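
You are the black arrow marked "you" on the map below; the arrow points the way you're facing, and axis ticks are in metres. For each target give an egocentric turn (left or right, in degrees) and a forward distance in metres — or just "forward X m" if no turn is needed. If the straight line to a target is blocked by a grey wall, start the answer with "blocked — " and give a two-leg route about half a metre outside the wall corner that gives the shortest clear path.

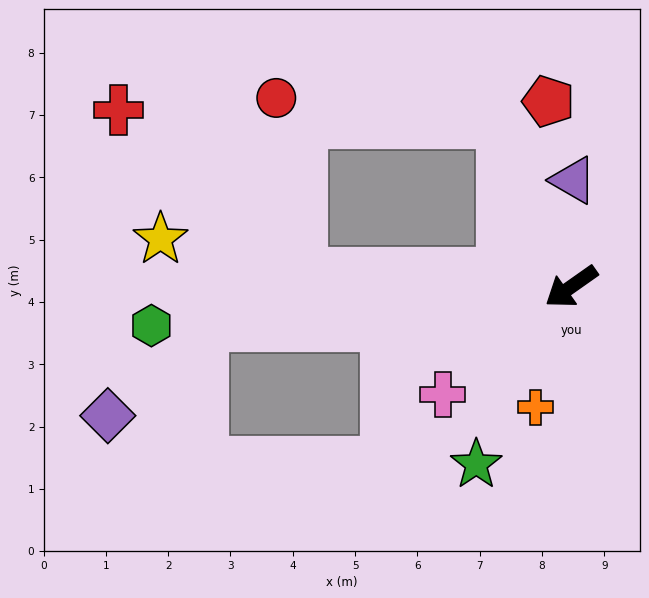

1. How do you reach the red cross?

blocked — turn right 38°, forward 4.3 m, then turn right 39°, forward 3.9 m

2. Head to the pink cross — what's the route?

turn left 5°, forward 2.7 m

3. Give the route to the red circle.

blocked — turn right 103°, forward 2.9 m, then turn left 62°, forward 3.7 m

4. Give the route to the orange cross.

turn left 38°, forward 2.0 m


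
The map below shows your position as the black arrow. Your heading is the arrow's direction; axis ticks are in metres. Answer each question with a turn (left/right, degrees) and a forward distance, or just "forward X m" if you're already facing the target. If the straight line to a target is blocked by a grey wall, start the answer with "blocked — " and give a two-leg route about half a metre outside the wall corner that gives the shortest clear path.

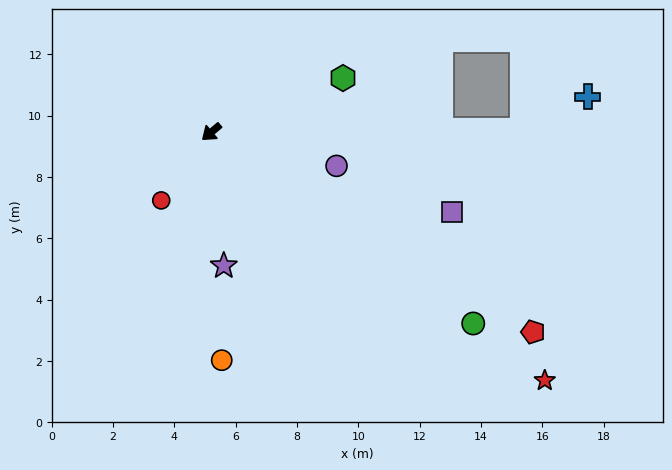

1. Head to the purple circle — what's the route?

turn left 125°, forward 4.2 m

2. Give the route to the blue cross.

blocked — turn left 140°, forward 10.2 m, then turn left 28°, forward 2.4 m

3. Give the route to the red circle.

turn left 14°, forward 2.8 m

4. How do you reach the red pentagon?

turn left 108°, forward 12.3 m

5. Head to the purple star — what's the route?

turn left 55°, forward 4.4 m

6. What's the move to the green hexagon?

turn left 162°, forward 4.6 m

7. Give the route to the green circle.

turn left 104°, forward 10.6 m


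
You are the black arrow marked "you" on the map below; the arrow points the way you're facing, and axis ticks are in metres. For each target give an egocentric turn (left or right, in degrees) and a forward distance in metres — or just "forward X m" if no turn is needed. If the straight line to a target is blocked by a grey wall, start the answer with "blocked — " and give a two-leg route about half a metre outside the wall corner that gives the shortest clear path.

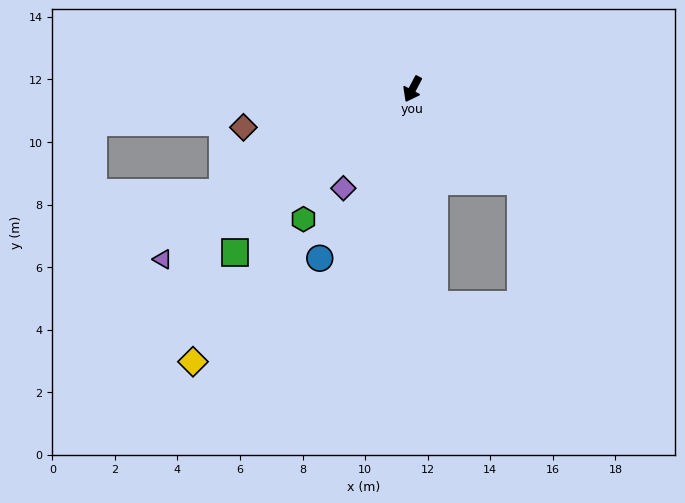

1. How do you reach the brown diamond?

turn right 50°, forward 5.5 m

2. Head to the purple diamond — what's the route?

turn right 7°, forward 3.9 m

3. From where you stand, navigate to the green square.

turn right 20°, forward 7.7 m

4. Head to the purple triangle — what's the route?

turn right 28°, forward 9.7 m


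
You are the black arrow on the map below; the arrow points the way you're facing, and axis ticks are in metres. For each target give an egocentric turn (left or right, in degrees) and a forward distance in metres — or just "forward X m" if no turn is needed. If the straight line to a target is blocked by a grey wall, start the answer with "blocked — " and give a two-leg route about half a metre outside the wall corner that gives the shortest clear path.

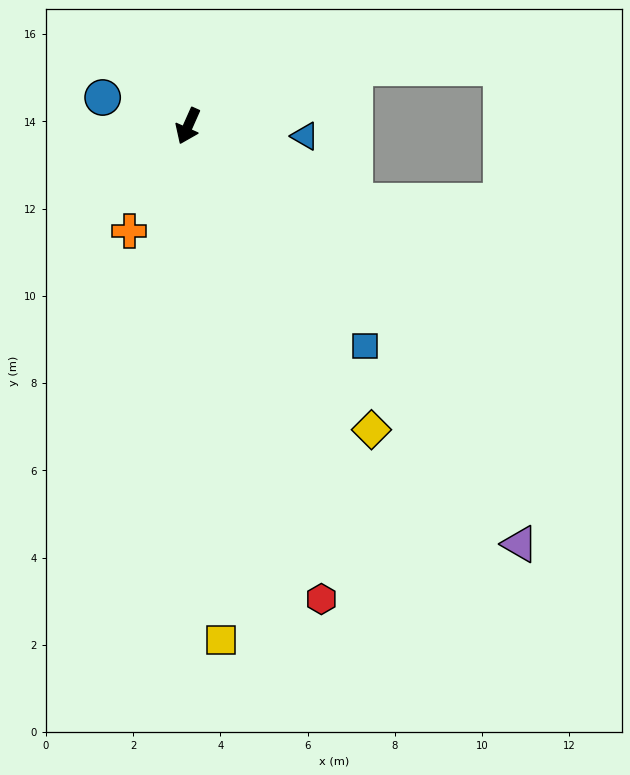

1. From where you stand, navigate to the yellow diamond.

turn left 55°, forward 8.1 m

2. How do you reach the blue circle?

turn right 85°, forward 2.1 m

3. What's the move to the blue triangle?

turn left 109°, forward 2.7 m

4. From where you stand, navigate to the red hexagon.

turn left 40°, forward 11.3 m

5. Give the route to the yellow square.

turn left 28°, forward 11.8 m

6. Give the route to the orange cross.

turn right 5°, forward 2.8 m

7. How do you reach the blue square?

turn left 63°, forward 6.5 m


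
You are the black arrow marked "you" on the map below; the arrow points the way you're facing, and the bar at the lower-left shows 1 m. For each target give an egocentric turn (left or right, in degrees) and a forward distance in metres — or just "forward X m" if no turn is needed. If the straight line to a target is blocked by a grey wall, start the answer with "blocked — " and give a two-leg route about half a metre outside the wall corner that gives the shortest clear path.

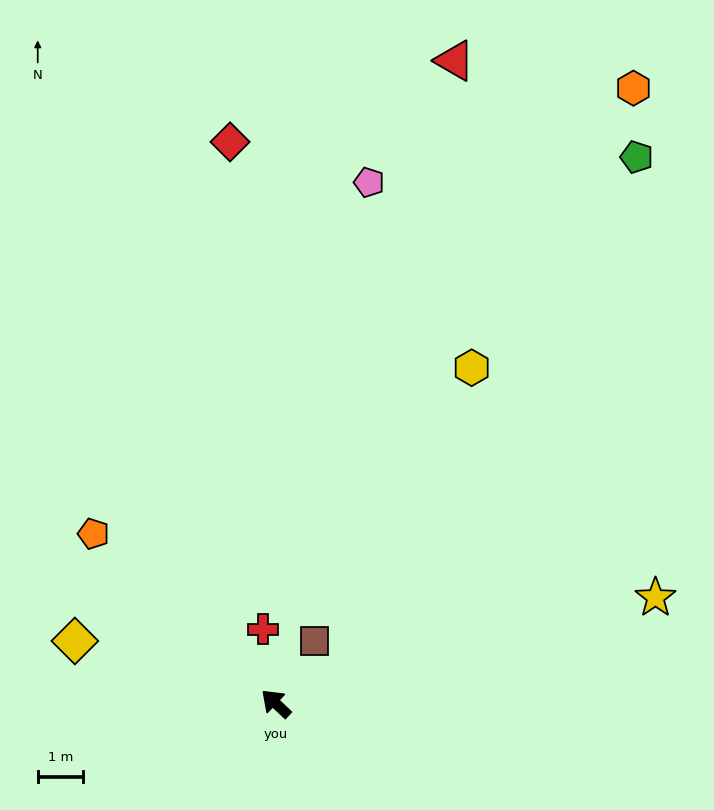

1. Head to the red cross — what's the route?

turn right 37°, forward 1.7 m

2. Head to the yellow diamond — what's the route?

turn left 26°, forward 4.6 m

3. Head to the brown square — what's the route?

turn right 78°, forward 1.6 m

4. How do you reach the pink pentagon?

turn right 57°, forward 11.7 m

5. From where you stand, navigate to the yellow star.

turn right 121°, forward 8.7 m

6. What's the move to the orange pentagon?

forward 5.5 m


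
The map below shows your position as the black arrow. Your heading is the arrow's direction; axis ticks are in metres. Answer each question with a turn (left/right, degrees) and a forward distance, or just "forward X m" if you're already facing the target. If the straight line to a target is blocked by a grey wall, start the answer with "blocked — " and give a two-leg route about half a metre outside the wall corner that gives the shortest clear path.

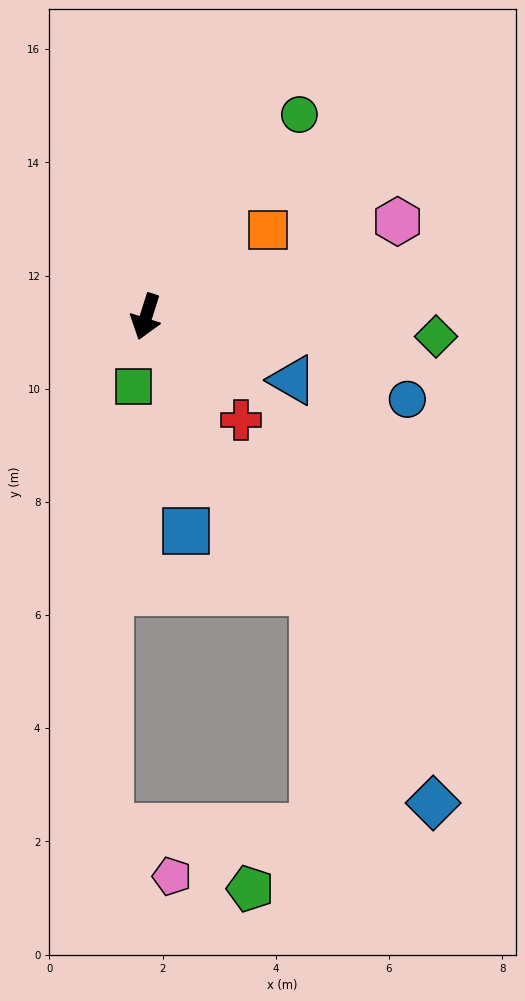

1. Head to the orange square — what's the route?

turn left 143°, forward 2.6 m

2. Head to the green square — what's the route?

turn left 8°, forward 1.3 m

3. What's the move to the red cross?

turn left 60°, forward 2.5 m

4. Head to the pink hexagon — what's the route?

turn left 128°, forward 4.8 m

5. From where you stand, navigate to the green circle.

turn left 160°, forward 4.5 m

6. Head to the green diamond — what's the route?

turn left 104°, forward 5.1 m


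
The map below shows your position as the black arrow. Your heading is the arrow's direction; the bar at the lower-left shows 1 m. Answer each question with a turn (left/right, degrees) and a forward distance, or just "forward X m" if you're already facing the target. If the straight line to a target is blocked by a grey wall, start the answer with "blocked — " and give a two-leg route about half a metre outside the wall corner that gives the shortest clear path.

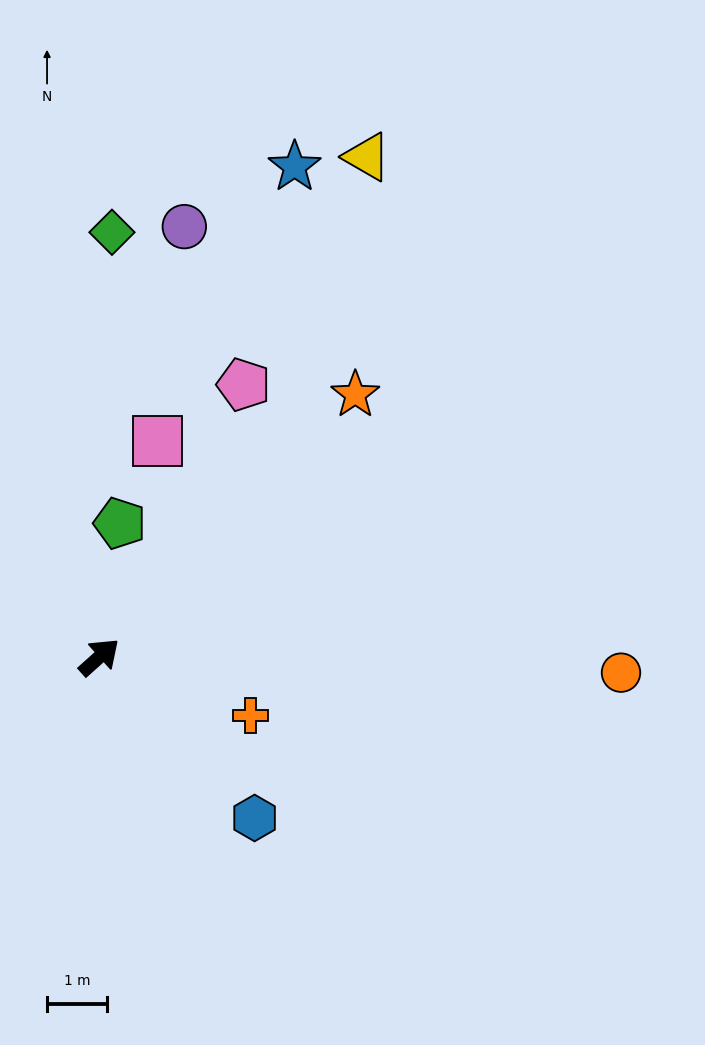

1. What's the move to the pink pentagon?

turn left 20°, forward 5.1 m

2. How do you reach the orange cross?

turn right 63°, forward 2.7 m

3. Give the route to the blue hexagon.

turn right 88°, forward 3.7 m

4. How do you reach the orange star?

turn left 4°, forward 6.1 m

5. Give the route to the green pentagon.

turn left 39°, forward 2.3 m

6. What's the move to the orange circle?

turn right 44°, forward 8.7 m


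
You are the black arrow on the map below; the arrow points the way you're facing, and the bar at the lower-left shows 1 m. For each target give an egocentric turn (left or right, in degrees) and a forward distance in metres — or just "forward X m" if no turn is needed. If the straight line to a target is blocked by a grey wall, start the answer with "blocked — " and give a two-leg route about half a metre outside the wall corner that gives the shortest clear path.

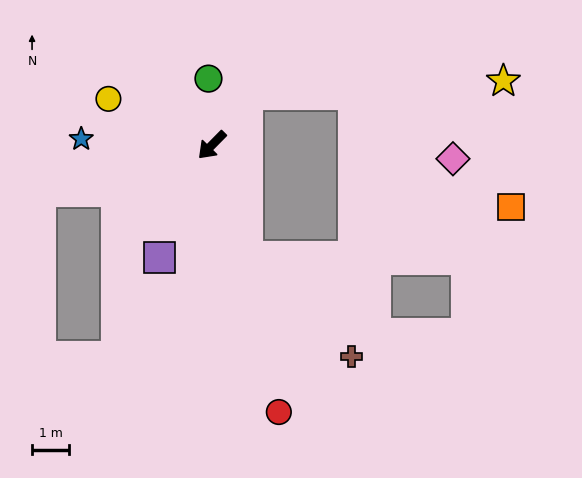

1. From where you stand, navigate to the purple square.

turn left 20°, forward 3.4 m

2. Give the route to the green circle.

turn right 132°, forward 1.8 m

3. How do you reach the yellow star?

blocked — turn right 171°, forward 1.7 m, then turn right 51°, forward 6.9 m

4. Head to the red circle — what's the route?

turn left 59°, forward 7.5 m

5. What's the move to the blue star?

turn right 48°, forward 3.5 m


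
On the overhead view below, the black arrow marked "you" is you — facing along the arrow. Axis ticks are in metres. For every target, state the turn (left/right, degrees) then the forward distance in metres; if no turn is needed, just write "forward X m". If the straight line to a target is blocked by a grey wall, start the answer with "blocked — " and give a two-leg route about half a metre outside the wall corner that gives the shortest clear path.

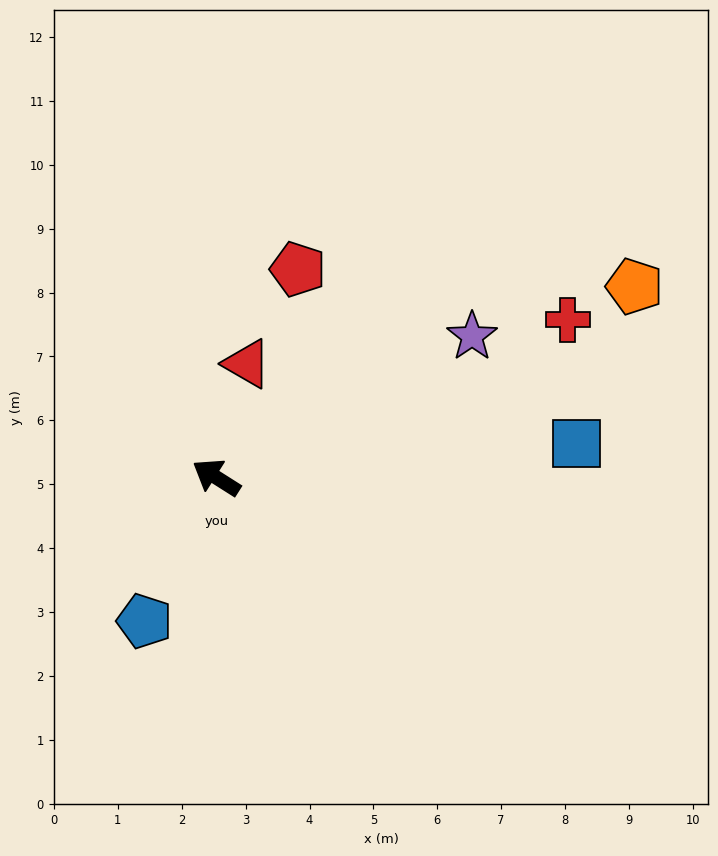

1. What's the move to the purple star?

turn right 119°, forward 4.6 m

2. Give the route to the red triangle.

turn right 73°, forward 1.8 m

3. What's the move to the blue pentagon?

turn left 96°, forward 2.5 m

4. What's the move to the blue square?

turn right 142°, forward 5.7 m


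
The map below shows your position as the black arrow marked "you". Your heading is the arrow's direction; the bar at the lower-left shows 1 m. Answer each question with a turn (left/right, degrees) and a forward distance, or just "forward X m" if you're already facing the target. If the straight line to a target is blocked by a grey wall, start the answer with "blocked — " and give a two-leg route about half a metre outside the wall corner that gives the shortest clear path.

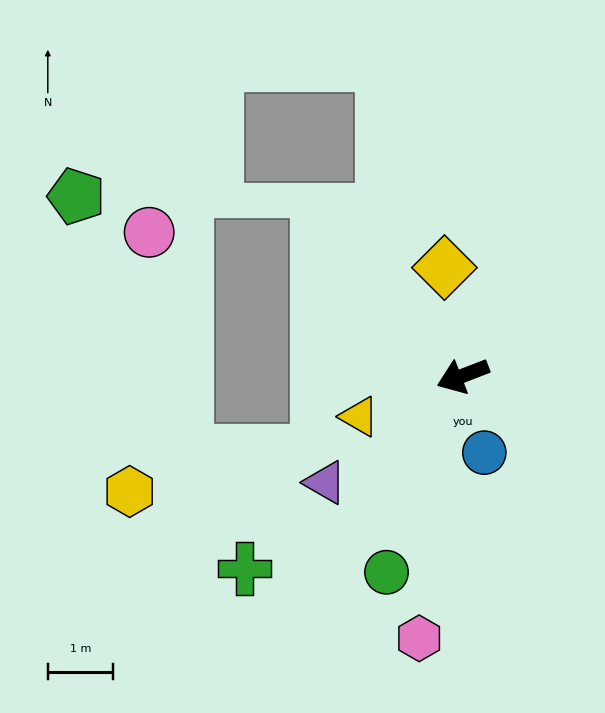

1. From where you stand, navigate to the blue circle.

turn left 84°, forward 1.2 m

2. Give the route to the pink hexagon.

turn left 59°, forward 4.1 m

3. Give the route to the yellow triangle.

forward 1.7 m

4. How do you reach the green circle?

turn left 48°, forward 3.2 m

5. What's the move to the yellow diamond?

turn right 101°, forward 1.7 m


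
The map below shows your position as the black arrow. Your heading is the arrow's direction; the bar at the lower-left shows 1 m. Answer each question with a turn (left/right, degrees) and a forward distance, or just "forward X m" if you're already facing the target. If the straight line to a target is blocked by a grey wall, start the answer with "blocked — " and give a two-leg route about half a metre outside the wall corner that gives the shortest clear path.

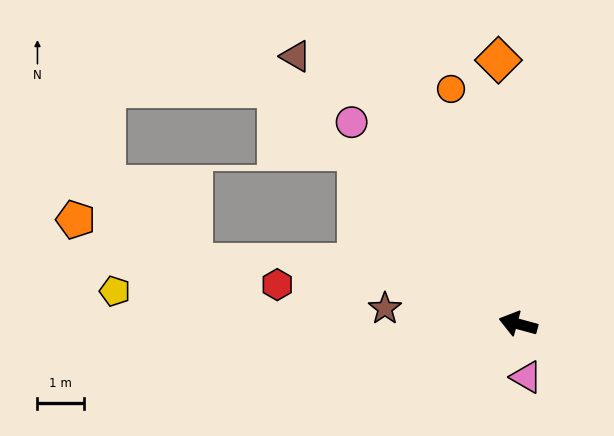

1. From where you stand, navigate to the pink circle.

turn right 35°, forward 5.6 m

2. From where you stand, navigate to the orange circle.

turn right 59°, forward 5.3 m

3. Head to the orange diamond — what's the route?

turn right 71°, forward 5.7 m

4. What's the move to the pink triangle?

turn left 114°, forward 1.2 m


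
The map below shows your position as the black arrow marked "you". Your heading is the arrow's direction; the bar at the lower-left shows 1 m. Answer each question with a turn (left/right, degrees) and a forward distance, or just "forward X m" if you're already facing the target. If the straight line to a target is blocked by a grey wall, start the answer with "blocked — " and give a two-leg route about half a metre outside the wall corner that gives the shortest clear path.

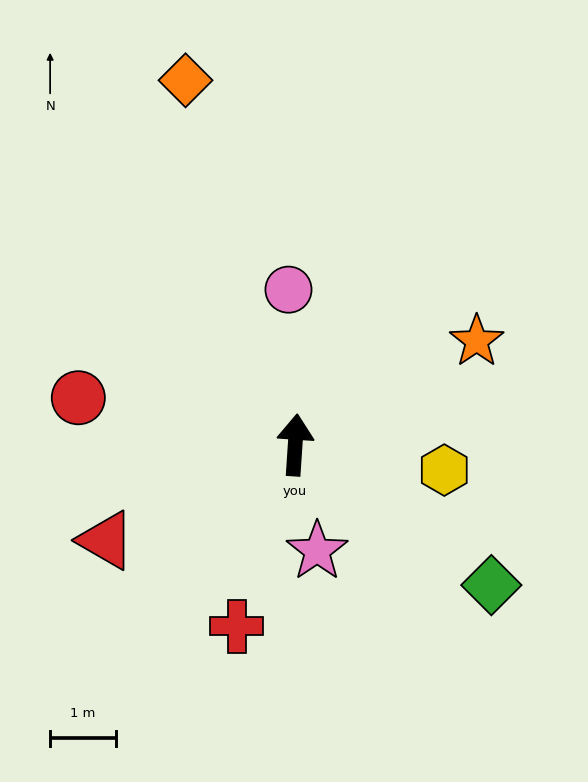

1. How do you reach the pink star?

turn right 164°, forward 1.6 m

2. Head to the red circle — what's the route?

turn left 82°, forward 3.4 m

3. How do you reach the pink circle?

turn left 6°, forward 2.4 m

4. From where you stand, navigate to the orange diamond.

turn left 21°, forward 5.8 m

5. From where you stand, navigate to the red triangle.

turn left 121°, forward 3.2 m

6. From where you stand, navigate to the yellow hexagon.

turn right 96°, forward 2.3 m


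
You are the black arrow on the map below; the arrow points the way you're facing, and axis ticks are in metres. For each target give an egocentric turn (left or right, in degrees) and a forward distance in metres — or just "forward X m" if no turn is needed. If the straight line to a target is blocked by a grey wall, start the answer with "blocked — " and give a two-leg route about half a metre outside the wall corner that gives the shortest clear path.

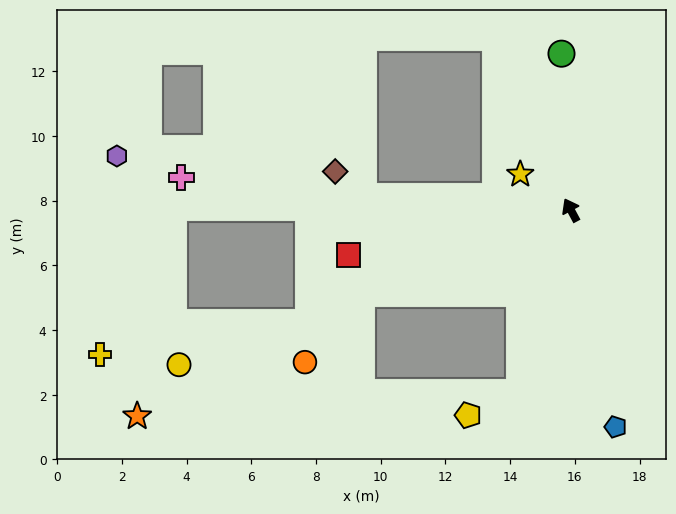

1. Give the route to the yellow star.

turn left 27°, forward 1.9 m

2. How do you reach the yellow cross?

blocked — turn left 62°, forward 12.3 m, then turn left 63°, forward 5.1 m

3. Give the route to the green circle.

turn right 25°, forward 4.8 m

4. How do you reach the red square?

turn left 73°, forward 7.0 m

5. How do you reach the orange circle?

blocked — turn left 84°, forward 7.0 m, then turn left 29°, forward 2.8 m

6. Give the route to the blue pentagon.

turn left 164°, forward 6.8 m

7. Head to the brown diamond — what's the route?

blocked — turn left 58°, forward 6.4 m, then turn right 38°, forward 1.2 m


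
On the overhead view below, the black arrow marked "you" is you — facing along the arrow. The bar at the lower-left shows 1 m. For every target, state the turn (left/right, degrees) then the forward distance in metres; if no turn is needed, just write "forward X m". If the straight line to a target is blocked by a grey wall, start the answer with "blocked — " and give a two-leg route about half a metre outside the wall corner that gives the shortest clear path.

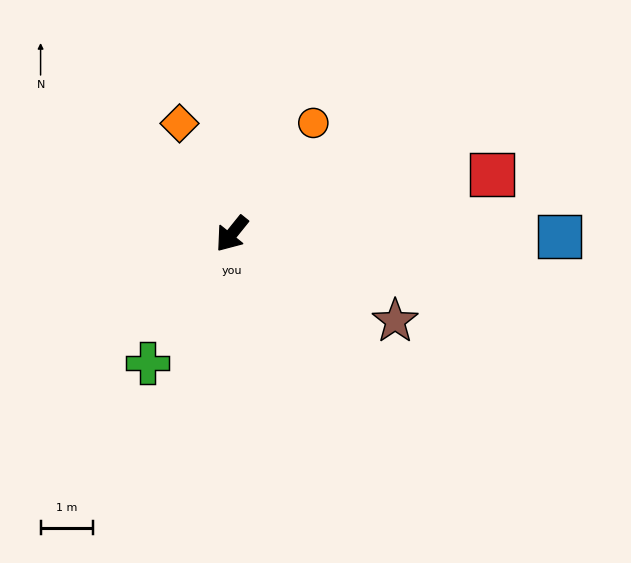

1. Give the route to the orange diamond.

turn right 116°, forward 2.3 m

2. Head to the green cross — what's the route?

turn left 6°, forward 2.9 m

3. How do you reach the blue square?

turn left 128°, forward 6.2 m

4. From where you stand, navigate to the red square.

turn left 142°, forward 5.1 m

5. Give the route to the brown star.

turn left 101°, forward 3.5 m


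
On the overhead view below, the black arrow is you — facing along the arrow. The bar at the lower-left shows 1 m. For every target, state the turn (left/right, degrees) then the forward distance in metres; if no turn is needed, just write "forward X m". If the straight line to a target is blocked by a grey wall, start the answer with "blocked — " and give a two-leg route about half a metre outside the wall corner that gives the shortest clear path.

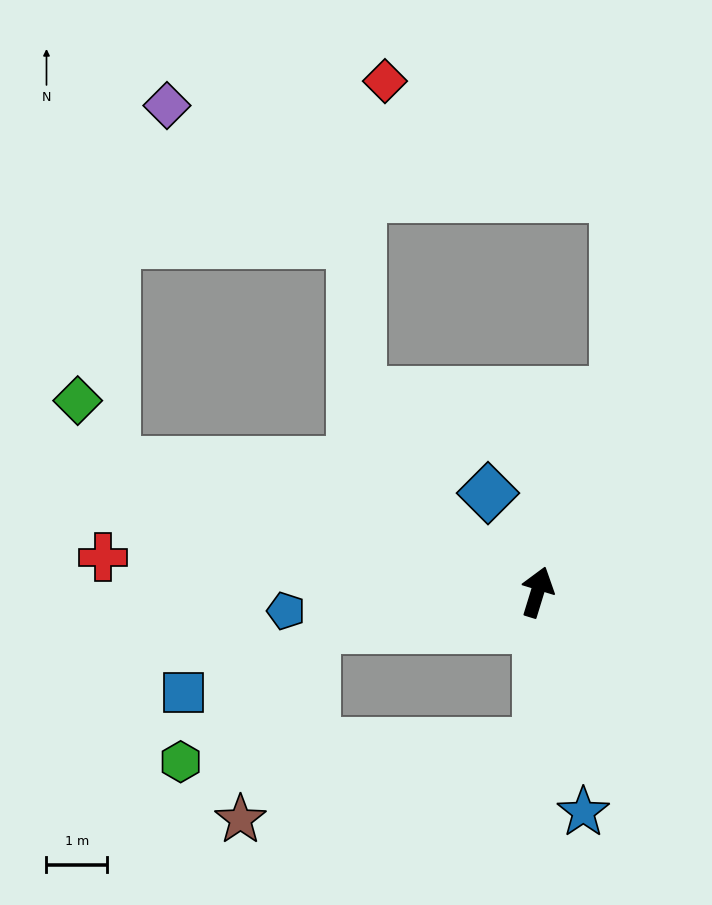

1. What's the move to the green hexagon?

blocked — turn left 116°, forward 3.7 m, then turn left 36°, forward 3.1 m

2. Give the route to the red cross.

turn left 103°, forward 7.2 m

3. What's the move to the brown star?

blocked — turn left 116°, forward 3.7 m, then turn left 60°, forward 3.4 m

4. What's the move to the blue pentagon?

turn left 111°, forward 4.2 m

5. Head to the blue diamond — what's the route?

turn left 44°, forward 1.8 m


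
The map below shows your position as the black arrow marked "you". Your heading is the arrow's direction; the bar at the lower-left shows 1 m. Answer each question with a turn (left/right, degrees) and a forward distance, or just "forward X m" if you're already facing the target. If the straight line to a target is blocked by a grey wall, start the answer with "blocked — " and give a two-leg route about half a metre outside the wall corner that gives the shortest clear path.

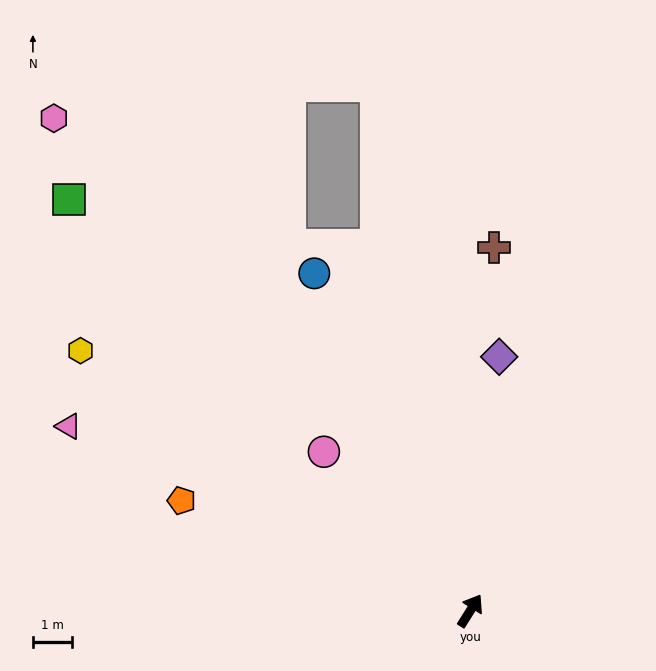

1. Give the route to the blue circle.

turn left 57°, forward 9.5 m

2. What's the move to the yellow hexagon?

turn left 88°, forward 12.0 m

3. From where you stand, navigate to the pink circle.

turn left 75°, forward 5.5 m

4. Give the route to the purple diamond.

turn left 26°, forward 6.5 m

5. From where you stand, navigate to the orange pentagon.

turn left 101°, forward 7.9 m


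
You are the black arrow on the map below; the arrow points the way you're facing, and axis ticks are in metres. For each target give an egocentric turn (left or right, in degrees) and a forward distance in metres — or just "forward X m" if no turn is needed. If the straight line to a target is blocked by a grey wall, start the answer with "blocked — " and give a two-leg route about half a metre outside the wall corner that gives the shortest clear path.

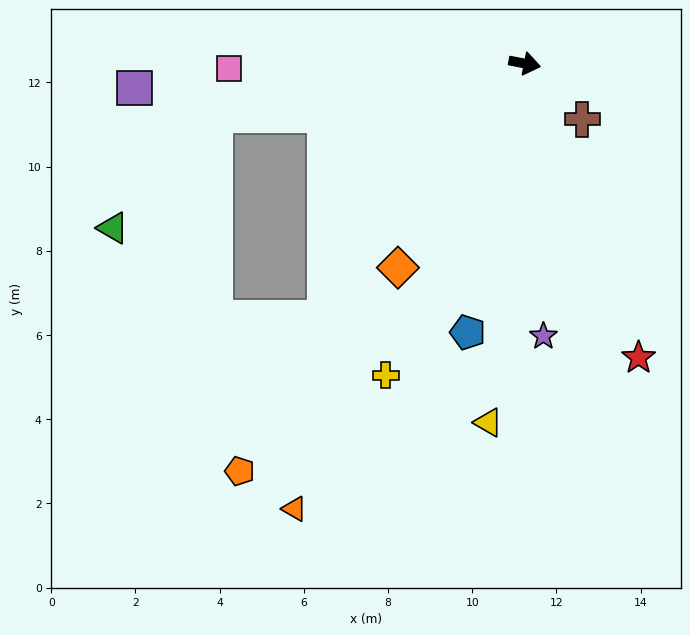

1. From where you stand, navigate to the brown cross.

turn right 33°, forward 1.9 m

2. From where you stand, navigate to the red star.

turn right 58°, forward 7.5 m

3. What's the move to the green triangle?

blocked — turn right 160°, forward 7.5 m, then turn left 39°, forward 3.6 m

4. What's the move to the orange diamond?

turn right 111°, forward 5.7 m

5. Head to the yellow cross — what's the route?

turn right 103°, forward 8.1 m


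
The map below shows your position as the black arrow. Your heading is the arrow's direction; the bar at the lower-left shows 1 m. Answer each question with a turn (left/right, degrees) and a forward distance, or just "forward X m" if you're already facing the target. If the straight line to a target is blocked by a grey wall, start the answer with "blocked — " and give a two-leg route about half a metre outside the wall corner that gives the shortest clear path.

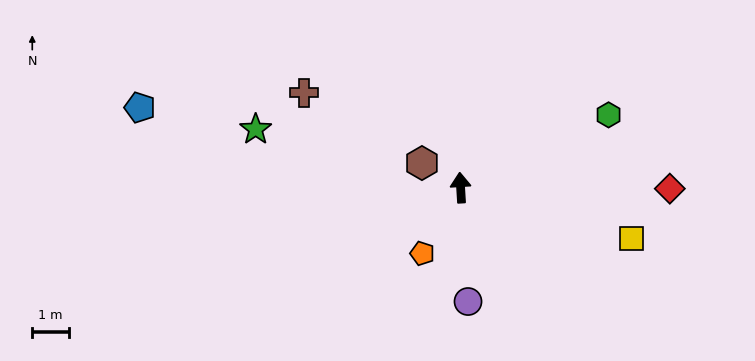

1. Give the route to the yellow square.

turn right 110°, forward 4.8 m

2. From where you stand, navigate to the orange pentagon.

turn left 146°, forward 2.1 m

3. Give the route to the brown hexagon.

turn left 54°, forward 1.2 m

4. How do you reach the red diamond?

turn right 94°, forward 5.7 m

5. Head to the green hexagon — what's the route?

turn right 67°, forward 4.5 m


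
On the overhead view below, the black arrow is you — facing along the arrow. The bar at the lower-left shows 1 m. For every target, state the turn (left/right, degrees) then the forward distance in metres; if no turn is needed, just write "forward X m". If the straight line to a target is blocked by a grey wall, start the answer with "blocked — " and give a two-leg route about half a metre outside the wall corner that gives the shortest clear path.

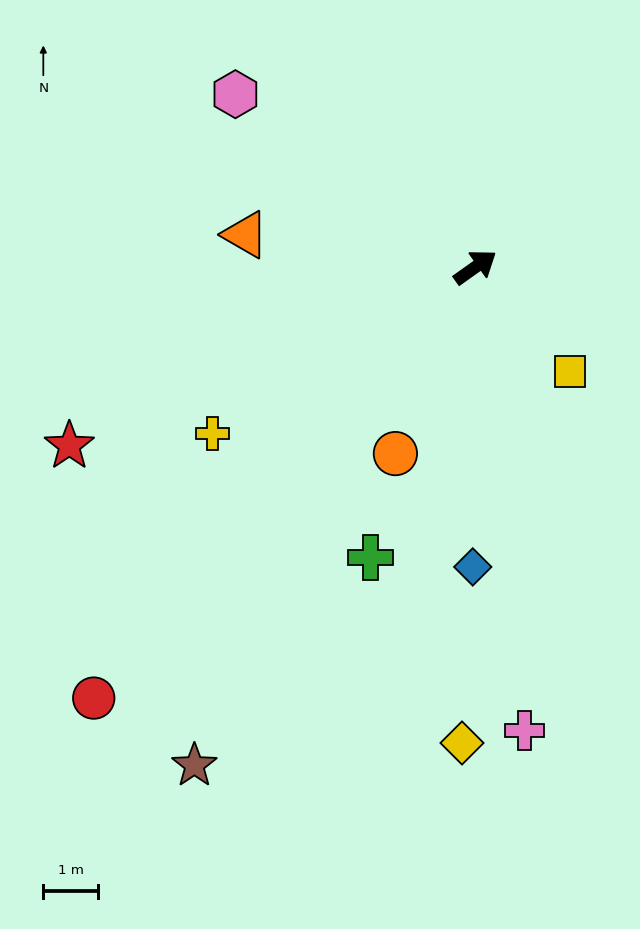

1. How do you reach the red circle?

turn right 167°, forward 10.6 m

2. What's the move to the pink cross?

turn right 119°, forward 8.6 m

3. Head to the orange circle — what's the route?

turn right 149°, forward 3.7 m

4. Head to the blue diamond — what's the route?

turn right 126°, forward 5.5 m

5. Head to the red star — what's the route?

turn left 168°, forward 8.2 m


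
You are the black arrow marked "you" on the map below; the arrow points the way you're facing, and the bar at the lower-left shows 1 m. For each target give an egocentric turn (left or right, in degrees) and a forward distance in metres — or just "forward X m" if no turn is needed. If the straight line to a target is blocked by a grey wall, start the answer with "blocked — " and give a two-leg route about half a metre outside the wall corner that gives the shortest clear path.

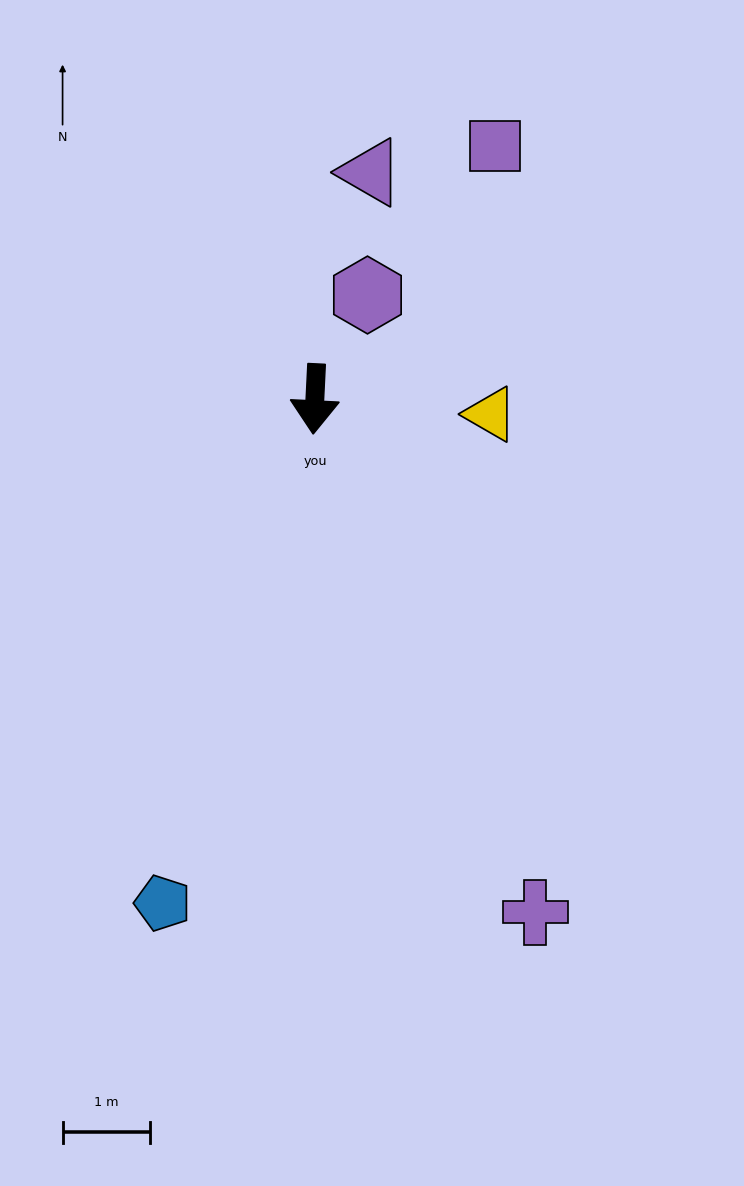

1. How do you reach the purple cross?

turn left 26°, forward 6.4 m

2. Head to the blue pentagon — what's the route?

turn right 14°, forward 6.0 m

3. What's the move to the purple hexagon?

turn left 156°, forward 1.3 m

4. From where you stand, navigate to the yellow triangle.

turn left 88°, forward 2.0 m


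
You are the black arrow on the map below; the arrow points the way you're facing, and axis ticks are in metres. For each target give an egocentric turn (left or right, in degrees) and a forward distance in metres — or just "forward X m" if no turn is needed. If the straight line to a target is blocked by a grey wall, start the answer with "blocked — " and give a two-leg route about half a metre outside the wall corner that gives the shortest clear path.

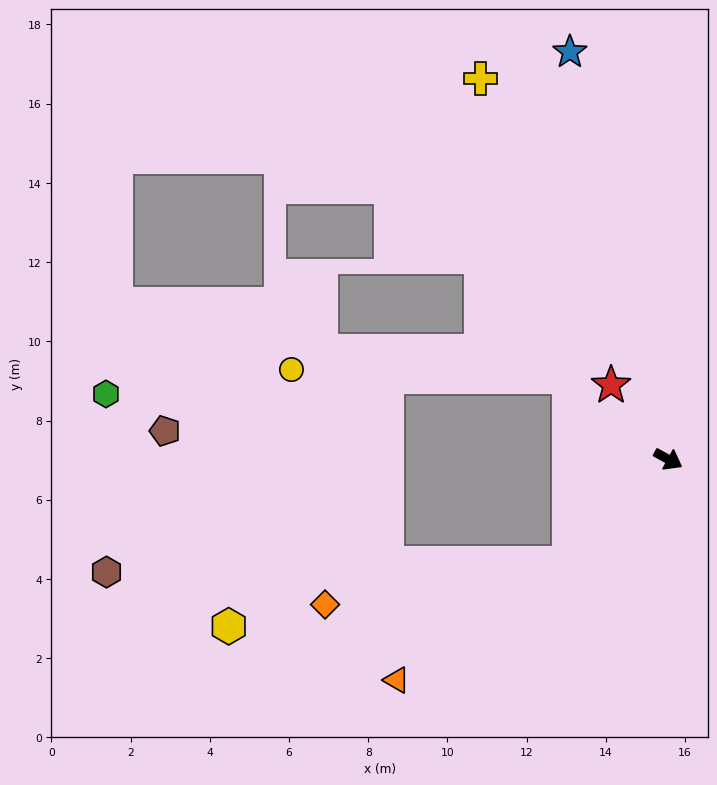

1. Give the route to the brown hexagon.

blocked — turn right 105°, forward 3.6 m, then turn right 45°, forward 11.7 m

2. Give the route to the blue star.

turn left 132°, forward 10.6 m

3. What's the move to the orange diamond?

blocked — turn right 105°, forward 3.6 m, then turn right 37°, forward 6.2 m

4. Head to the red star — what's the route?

turn left 156°, forward 2.4 m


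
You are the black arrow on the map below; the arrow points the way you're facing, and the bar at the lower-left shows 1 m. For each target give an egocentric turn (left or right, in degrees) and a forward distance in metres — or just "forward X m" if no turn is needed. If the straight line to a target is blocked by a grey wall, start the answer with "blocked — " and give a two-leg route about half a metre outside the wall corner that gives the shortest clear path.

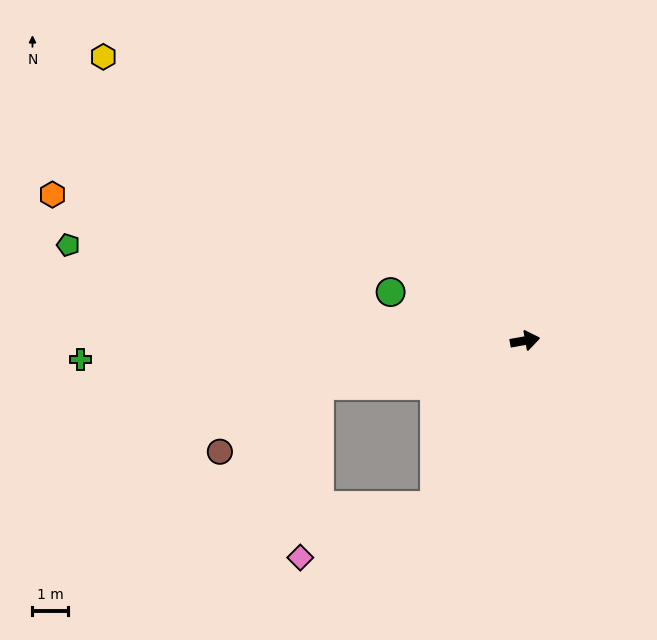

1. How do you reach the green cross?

turn left 172°, forward 12.5 m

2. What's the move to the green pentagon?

turn left 158°, forward 13.1 m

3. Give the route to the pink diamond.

blocked — turn right 129°, forward 5.3 m, then turn right 40°, forward 4.1 m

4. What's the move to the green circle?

turn left 150°, forward 4.0 m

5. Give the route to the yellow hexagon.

turn left 136°, forward 14.3 m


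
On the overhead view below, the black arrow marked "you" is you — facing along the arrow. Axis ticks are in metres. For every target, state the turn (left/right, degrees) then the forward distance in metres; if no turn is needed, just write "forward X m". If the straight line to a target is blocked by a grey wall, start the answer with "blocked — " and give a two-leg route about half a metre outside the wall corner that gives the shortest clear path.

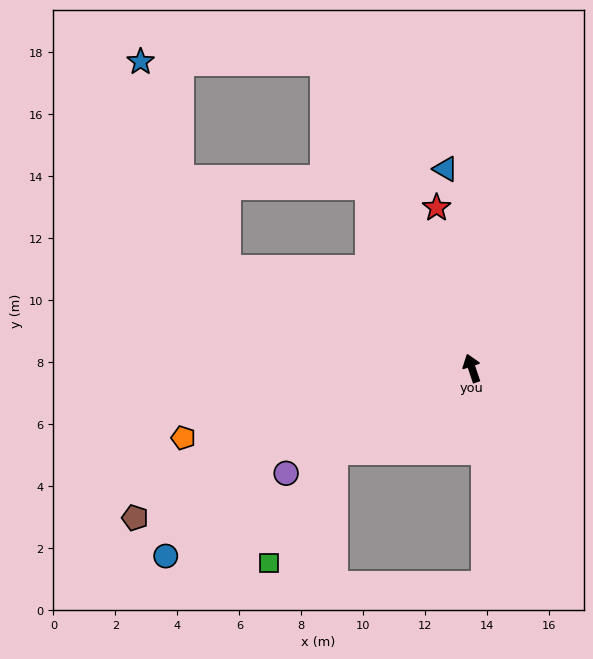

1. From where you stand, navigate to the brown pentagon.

turn left 95°, forward 11.9 m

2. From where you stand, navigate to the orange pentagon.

turn left 85°, forward 9.6 m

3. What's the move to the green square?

blocked — turn left 103°, forward 5.2 m, then turn left 28°, forward 4.2 m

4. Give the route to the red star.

turn right 6°, forward 5.3 m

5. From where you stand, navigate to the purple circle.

turn left 101°, forward 6.9 m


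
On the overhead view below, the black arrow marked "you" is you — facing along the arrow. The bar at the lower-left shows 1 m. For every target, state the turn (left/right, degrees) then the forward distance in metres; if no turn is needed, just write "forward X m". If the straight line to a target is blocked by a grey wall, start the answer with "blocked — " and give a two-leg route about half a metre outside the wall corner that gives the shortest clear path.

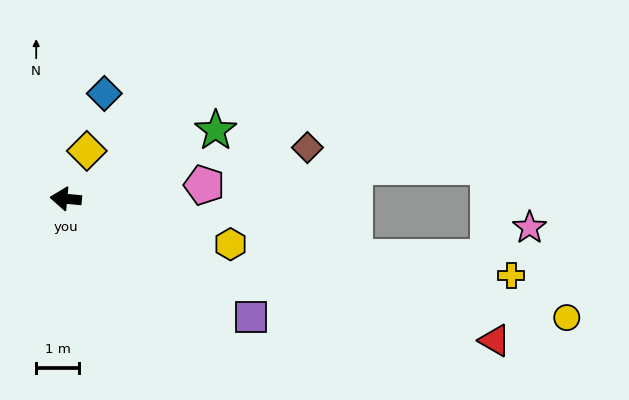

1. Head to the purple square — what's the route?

turn left 153°, forward 5.2 m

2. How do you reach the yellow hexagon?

turn left 170°, forward 4.0 m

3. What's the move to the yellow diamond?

turn right 108°, forward 1.2 m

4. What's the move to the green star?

turn right 150°, forward 3.9 m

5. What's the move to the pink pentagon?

turn right 169°, forward 3.3 m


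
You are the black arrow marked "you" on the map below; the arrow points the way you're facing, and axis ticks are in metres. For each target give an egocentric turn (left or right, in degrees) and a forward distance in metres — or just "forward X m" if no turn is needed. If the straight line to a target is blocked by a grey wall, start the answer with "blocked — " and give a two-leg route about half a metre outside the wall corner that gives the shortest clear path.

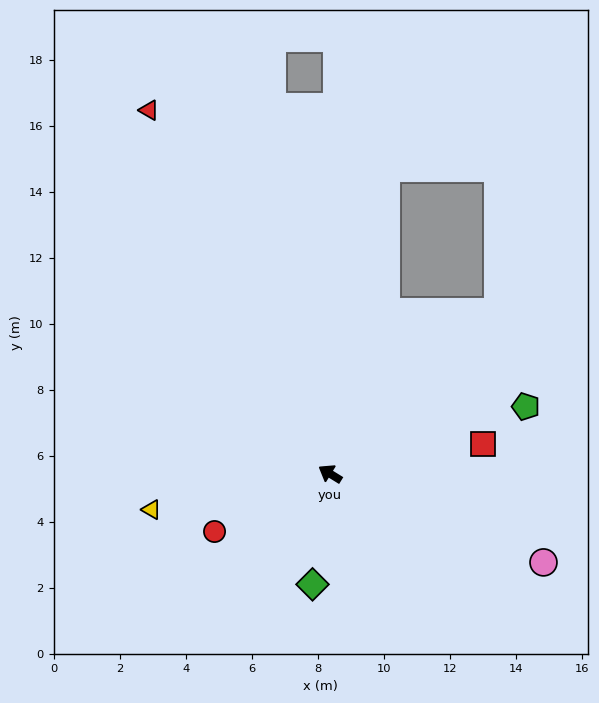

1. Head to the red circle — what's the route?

turn left 58°, forward 3.9 m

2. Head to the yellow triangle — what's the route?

turn left 43°, forward 5.5 m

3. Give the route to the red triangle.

turn right 32°, forward 12.3 m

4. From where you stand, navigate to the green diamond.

turn left 113°, forward 3.4 m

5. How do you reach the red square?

turn right 137°, forward 4.7 m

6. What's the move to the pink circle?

turn right 171°, forward 7.0 m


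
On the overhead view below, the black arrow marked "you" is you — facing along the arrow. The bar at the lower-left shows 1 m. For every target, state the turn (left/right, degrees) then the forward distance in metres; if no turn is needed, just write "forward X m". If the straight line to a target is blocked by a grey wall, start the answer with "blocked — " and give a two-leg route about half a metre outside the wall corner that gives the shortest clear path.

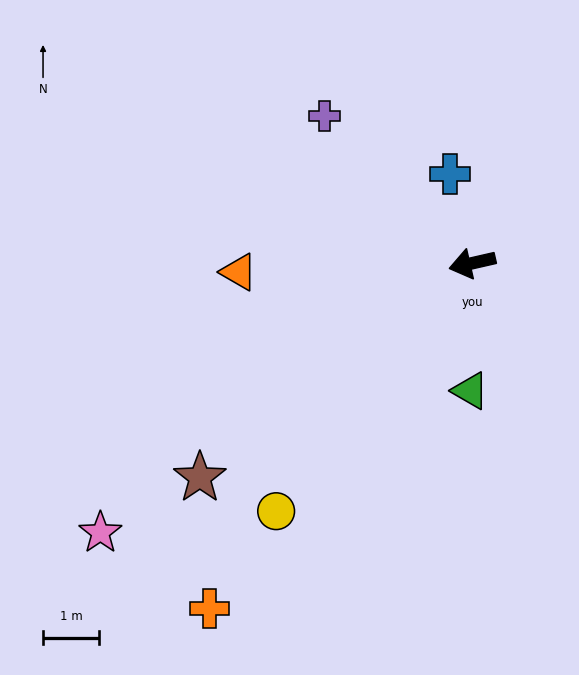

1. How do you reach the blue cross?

turn right 89°, forward 1.6 m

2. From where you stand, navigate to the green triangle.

turn left 76°, forward 2.3 m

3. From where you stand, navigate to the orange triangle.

turn right 11°, forward 4.2 m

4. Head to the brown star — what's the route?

turn left 25°, forward 6.2 m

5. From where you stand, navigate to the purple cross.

turn right 58°, forward 3.7 m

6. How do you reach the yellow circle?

turn left 39°, forward 5.6 m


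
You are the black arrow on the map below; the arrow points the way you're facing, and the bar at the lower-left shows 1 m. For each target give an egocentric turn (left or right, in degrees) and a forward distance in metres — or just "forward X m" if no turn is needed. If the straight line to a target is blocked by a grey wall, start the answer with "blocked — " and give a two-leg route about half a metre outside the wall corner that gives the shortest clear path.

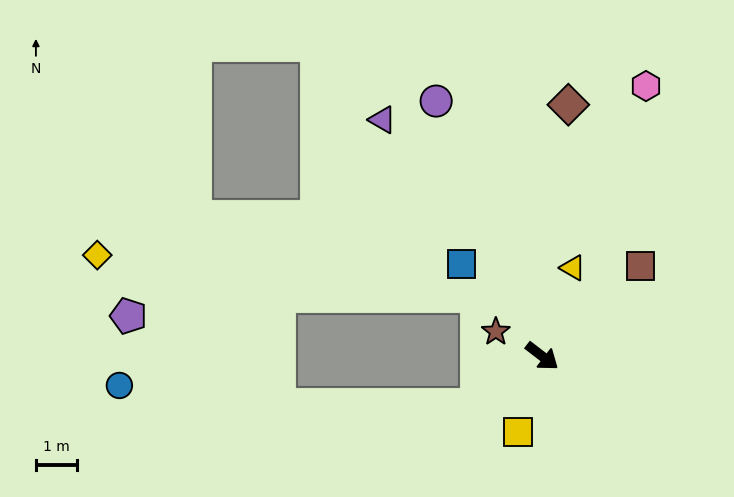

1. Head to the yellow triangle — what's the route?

turn left 108°, forward 2.3 m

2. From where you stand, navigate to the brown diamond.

turn left 122°, forward 6.1 m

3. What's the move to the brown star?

turn right 170°, forward 1.3 m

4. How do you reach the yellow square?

turn right 70°, forward 1.9 m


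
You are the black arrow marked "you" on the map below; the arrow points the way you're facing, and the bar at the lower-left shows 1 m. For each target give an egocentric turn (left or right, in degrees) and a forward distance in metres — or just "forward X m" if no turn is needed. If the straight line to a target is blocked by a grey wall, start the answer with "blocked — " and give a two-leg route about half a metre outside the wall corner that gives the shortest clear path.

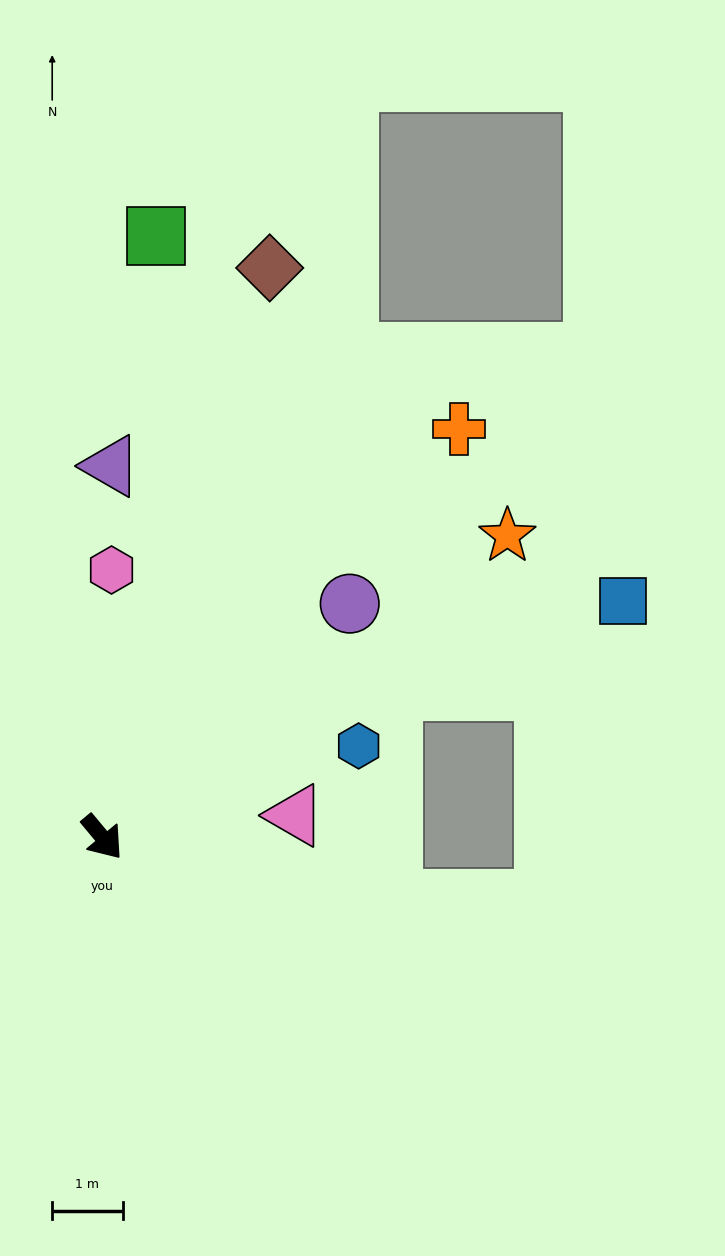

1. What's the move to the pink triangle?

turn left 57°, forward 2.8 m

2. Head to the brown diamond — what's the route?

turn left 124°, forward 8.4 m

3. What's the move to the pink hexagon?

turn left 138°, forward 3.8 m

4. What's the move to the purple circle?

turn left 94°, forward 4.8 m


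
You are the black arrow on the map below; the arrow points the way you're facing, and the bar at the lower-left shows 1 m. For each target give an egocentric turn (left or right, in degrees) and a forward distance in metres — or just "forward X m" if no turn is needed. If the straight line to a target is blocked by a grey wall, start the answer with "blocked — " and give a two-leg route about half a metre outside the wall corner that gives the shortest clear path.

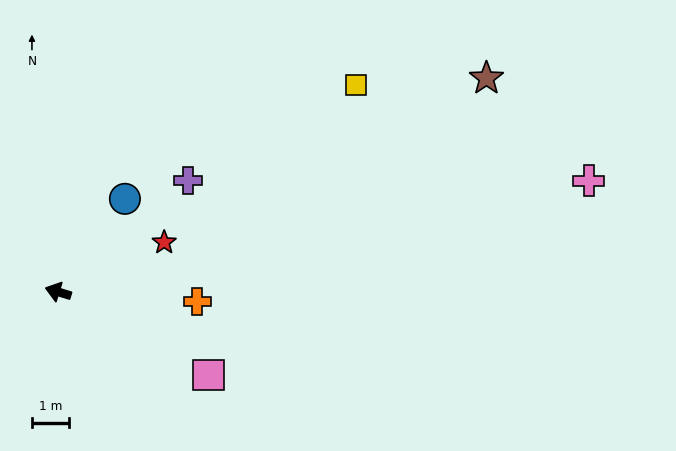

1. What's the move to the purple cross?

turn right 122°, forward 4.6 m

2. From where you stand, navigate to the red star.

turn right 138°, forward 3.2 m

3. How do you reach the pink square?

turn left 168°, forward 4.6 m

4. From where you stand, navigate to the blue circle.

turn right 109°, forward 3.1 m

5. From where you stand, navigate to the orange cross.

turn right 167°, forward 3.8 m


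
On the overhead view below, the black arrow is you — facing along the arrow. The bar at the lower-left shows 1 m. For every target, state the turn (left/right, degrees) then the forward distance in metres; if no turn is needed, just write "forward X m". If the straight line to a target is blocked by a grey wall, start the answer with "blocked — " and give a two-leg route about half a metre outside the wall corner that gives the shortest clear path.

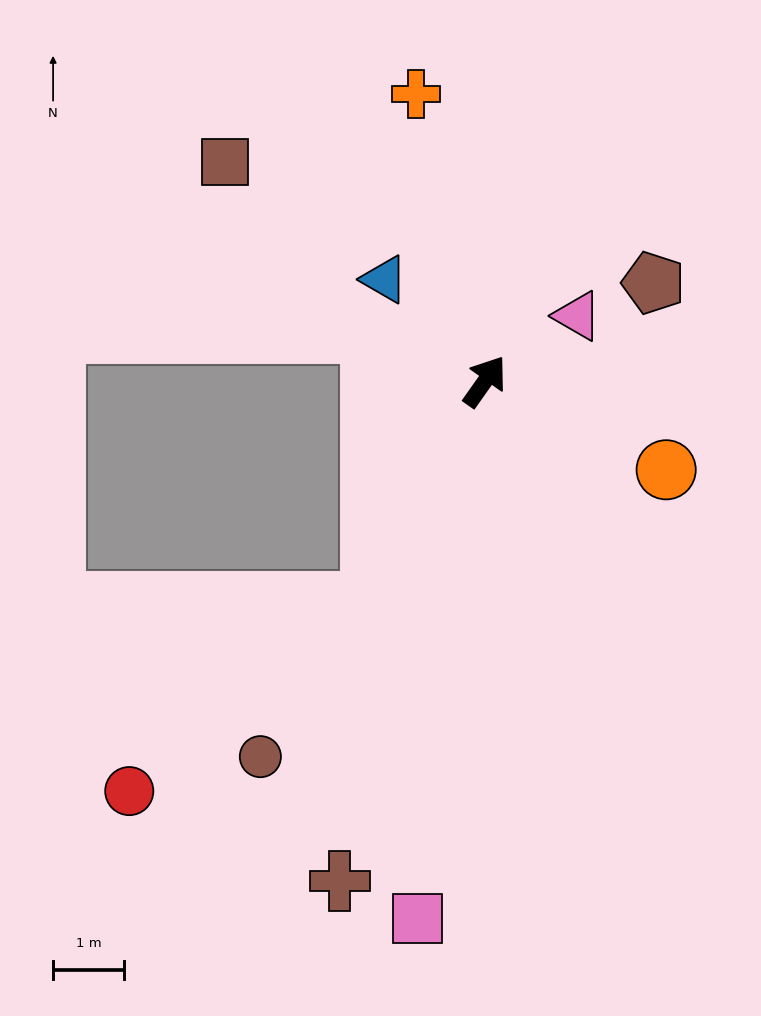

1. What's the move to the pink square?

turn right 152°, forward 7.6 m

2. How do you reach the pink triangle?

turn right 20°, forward 1.6 m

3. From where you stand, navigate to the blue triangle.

turn left 80°, forward 2.0 m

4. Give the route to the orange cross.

turn left 49°, forward 4.2 m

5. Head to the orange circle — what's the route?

turn right 81°, forward 2.8 m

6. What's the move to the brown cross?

turn right 161°, forward 7.3 m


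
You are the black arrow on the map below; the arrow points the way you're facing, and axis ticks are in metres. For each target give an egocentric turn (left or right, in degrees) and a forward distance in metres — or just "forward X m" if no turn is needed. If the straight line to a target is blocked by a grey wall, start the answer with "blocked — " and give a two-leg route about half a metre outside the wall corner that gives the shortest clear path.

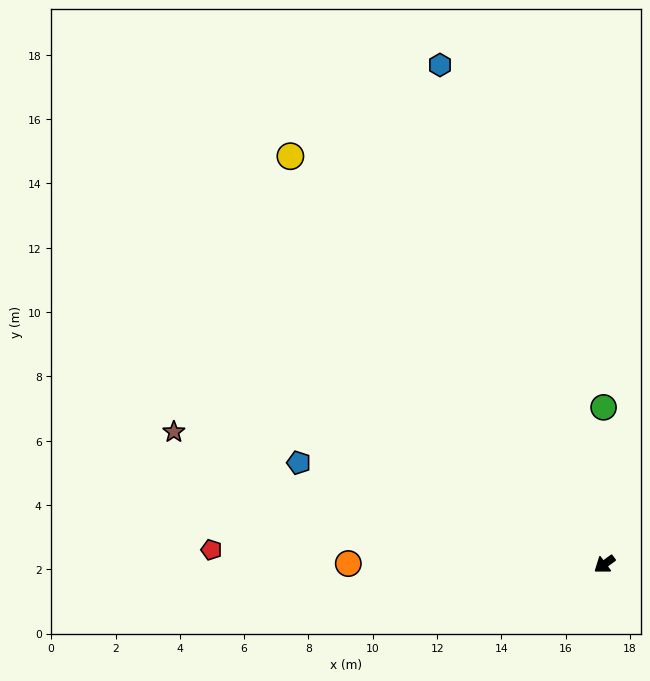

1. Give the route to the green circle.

turn right 126°, forward 4.9 m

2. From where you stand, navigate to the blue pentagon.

turn right 55°, forward 10.0 m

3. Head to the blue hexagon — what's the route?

turn right 108°, forward 16.3 m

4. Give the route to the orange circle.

turn right 37°, forward 8.0 m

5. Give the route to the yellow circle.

turn right 89°, forward 16.0 m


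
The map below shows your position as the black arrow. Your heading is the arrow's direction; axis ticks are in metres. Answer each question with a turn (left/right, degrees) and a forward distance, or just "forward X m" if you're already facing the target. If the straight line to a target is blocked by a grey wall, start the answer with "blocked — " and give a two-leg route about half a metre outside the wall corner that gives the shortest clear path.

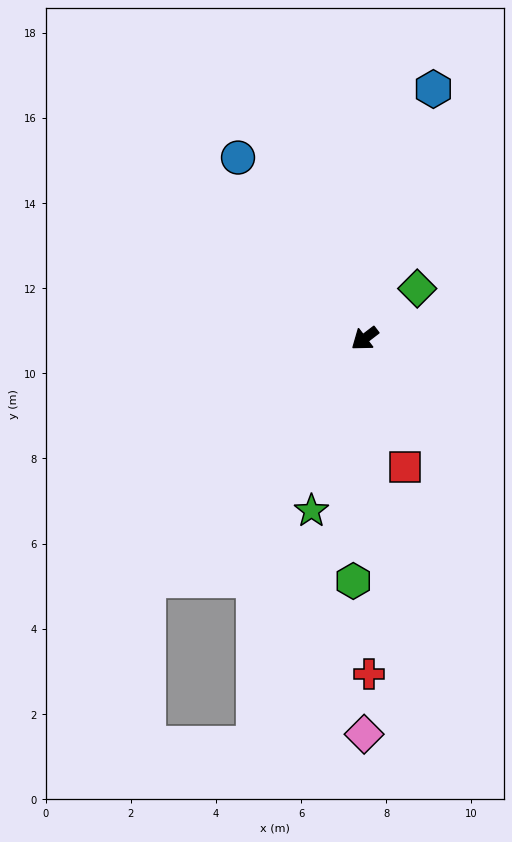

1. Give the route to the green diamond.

turn right 174°, forward 1.7 m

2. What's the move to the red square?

turn left 70°, forward 3.2 m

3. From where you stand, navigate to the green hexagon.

turn left 50°, forward 5.7 m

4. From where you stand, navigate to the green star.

turn left 35°, forward 4.2 m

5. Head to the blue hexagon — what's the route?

turn right 143°, forward 6.1 m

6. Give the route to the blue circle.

turn right 93°, forward 5.2 m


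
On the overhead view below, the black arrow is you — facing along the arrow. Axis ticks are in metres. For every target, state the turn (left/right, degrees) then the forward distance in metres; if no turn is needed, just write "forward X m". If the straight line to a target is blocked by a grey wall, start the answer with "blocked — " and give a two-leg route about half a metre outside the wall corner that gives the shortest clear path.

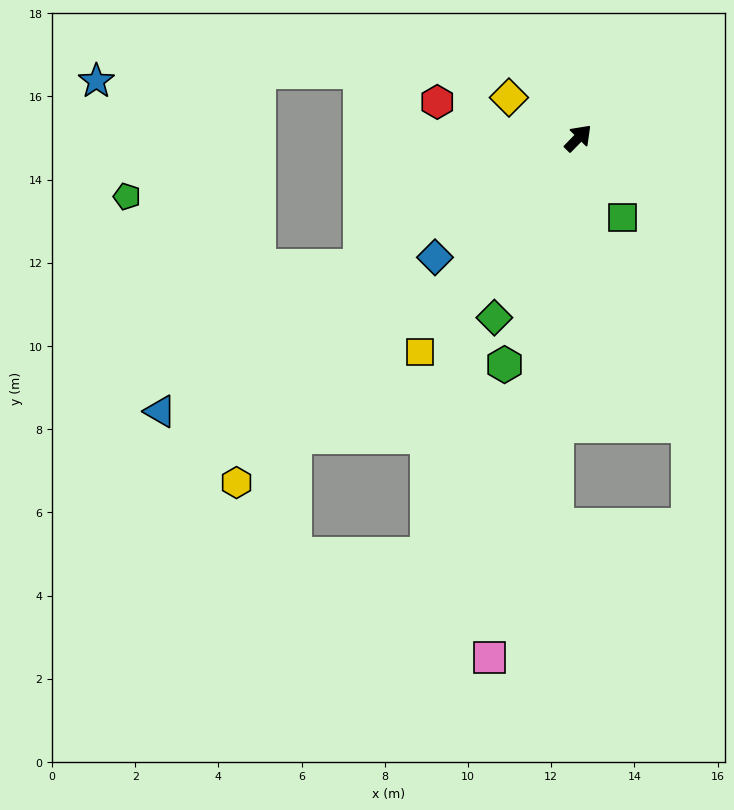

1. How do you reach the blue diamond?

turn left 174°, forward 4.5 m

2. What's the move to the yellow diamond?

turn left 104°, forward 1.9 m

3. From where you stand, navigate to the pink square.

turn right 145°, forward 12.7 m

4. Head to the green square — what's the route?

turn right 106°, forward 2.2 m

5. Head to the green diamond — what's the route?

turn right 161°, forward 4.8 m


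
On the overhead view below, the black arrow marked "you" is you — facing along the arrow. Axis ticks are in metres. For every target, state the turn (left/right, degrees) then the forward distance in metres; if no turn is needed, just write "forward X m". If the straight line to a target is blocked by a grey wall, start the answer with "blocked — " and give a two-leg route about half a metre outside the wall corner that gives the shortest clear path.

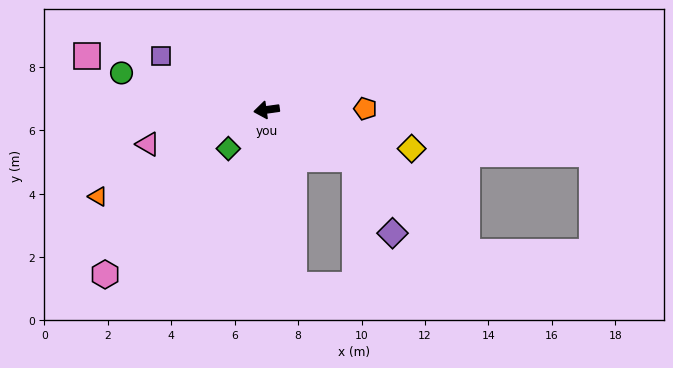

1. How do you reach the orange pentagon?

turn left 173°, forward 3.1 m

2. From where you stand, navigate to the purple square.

turn right 35°, forward 3.7 m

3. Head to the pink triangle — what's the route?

turn left 8°, forward 3.9 m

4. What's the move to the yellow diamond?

turn left 157°, forward 4.7 m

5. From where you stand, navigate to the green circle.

turn right 22°, forward 4.7 m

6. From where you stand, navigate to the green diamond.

turn left 37°, forward 1.7 m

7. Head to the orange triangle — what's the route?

turn left 19°, forward 6.0 m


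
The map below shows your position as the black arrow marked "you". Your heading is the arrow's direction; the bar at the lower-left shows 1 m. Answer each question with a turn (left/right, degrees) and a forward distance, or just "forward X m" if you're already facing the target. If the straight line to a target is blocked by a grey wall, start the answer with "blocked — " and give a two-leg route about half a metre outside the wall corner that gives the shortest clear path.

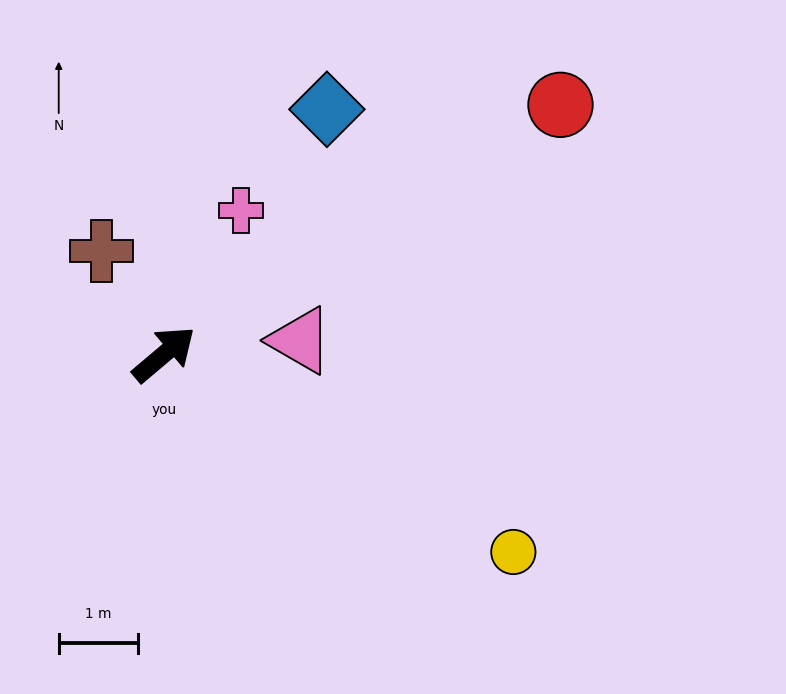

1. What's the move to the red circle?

turn right 8°, forward 5.9 m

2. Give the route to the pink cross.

turn left 22°, forward 2.0 m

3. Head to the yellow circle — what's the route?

turn right 70°, forward 5.0 m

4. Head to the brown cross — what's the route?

turn left 81°, forward 1.5 m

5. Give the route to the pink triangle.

turn right 34°, forward 1.7 m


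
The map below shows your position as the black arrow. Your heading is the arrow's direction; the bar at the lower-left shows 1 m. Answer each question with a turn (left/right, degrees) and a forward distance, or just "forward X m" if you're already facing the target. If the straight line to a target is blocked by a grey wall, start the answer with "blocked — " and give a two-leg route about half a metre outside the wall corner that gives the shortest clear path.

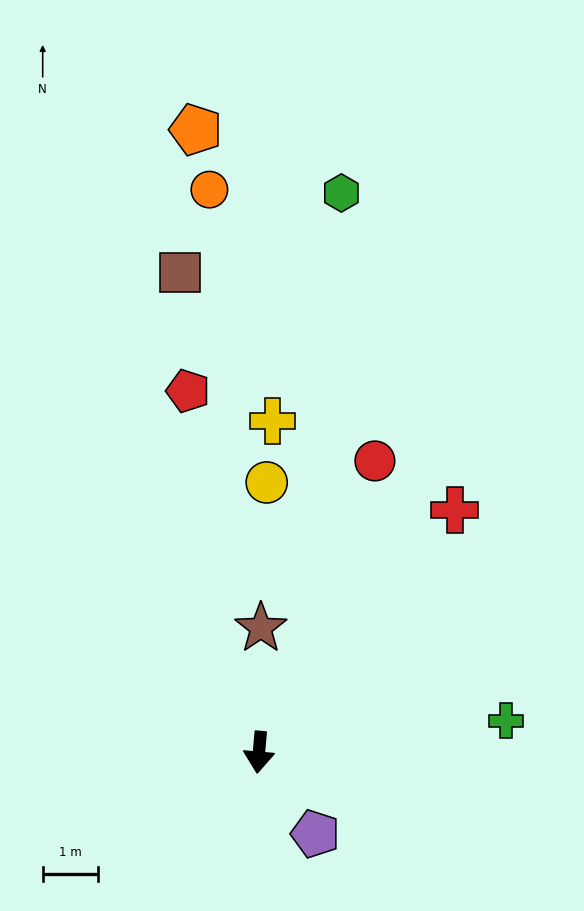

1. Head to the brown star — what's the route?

turn right 176°, forward 2.2 m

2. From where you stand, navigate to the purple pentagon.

turn left 40°, forward 1.8 m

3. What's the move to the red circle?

turn left 163°, forward 5.7 m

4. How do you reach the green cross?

turn left 102°, forward 4.5 m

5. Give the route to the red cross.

turn left 146°, forward 5.6 m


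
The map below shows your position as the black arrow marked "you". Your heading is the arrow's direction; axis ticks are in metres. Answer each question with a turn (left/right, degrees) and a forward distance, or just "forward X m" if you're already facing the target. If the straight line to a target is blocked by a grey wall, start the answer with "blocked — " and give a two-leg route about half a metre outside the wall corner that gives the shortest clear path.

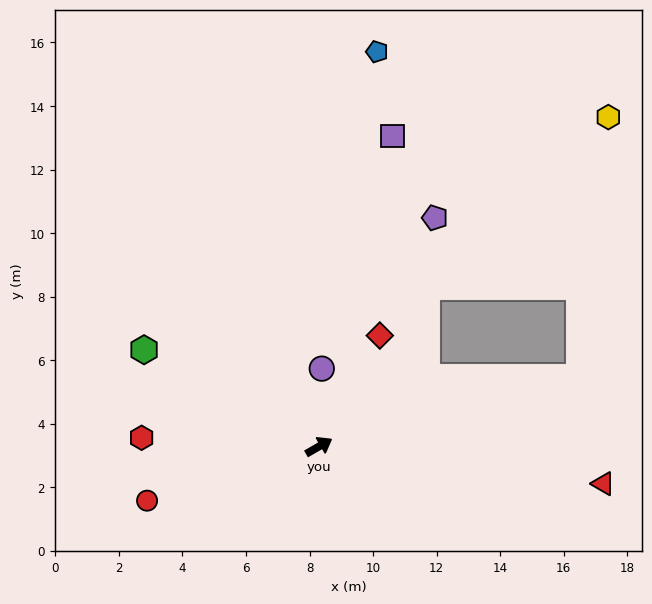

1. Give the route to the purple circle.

turn left 58°, forward 2.5 m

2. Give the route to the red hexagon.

turn left 147°, forward 5.6 m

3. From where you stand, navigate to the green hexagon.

turn left 121°, forward 6.3 m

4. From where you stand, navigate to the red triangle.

turn right 37°, forward 9.0 m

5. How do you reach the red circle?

turn left 167°, forward 5.7 m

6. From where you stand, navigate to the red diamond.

turn left 31°, forward 4.0 m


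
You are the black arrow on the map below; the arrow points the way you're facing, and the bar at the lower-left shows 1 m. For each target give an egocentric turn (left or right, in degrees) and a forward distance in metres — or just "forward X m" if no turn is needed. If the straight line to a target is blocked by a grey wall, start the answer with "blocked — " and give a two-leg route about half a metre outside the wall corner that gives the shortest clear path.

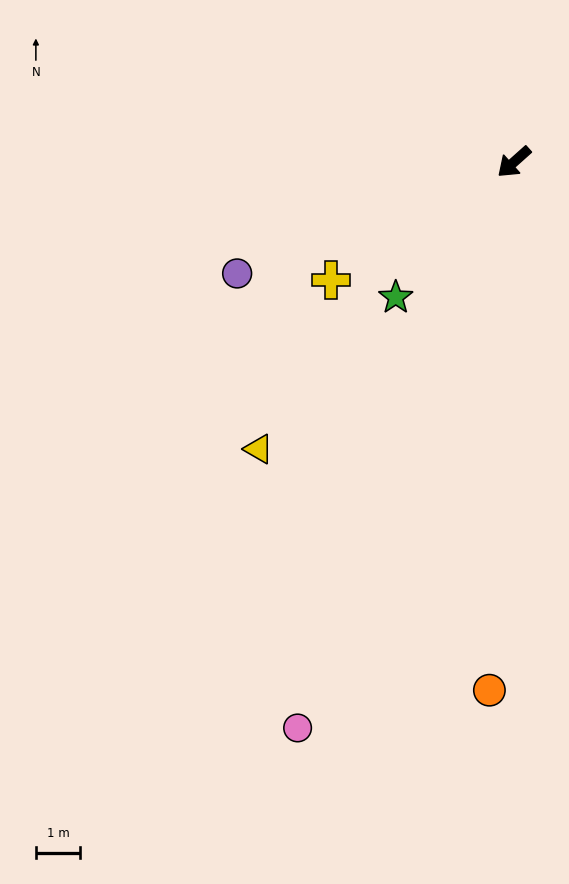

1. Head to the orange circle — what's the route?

turn left 46°, forward 12.0 m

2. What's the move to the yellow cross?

turn right 9°, forward 4.9 m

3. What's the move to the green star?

turn left 7°, forward 4.1 m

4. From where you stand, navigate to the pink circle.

turn left 27°, forward 13.7 m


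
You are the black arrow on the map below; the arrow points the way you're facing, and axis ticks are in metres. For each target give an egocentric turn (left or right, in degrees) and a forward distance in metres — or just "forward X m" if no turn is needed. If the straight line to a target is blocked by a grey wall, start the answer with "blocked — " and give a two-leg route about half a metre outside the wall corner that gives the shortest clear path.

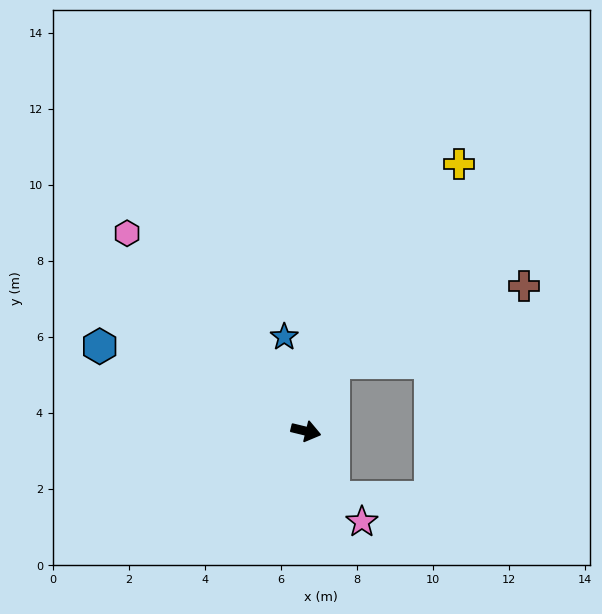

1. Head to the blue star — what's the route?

turn left 117°, forward 2.5 m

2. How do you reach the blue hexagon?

turn left 171°, forward 5.9 m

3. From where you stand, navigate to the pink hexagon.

turn left 146°, forward 7.0 m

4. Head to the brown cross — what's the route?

blocked — turn left 81°, forward 1.9 m, then turn right 45°, forward 5.4 m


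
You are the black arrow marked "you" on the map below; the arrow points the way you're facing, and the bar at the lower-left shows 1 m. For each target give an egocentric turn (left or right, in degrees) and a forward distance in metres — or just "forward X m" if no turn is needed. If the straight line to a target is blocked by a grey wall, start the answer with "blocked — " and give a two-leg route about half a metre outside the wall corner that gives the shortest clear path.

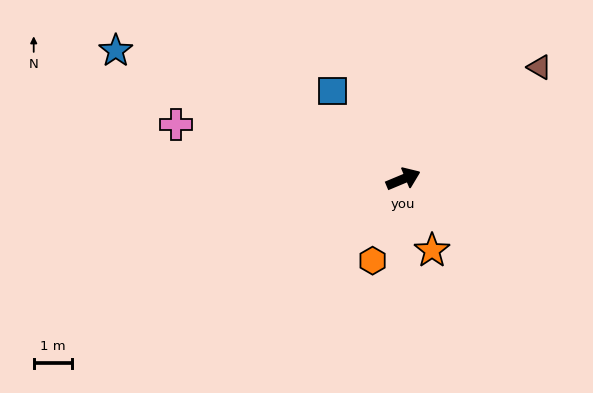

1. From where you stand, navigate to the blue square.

turn left 106°, forward 2.9 m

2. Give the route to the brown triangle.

turn left 17°, forward 4.6 m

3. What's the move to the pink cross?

turn left 144°, forward 6.1 m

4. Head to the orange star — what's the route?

turn right 91°, forward 2.0 m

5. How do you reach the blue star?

turn left 133°, forward 8.2 m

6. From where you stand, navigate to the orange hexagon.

turn right 133°, forward 2.3 m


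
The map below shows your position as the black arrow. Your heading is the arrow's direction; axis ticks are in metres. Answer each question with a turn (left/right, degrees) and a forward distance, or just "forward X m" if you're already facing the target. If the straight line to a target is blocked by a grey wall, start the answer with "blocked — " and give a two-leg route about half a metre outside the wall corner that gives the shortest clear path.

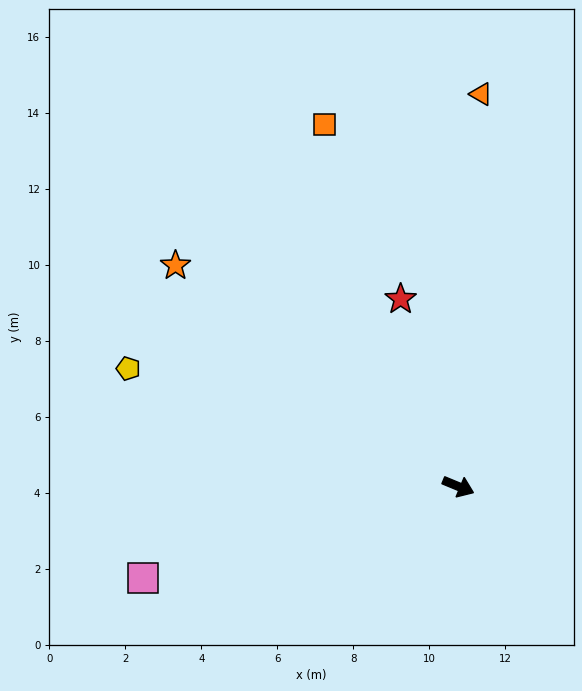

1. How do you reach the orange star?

turn left 164°, forward 9.4 m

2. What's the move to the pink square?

turn right 141°, forward 8.6 m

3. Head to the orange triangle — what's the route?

turn left 109°, forward 10.3 m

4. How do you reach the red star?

turn left 130°, forward 5.2 m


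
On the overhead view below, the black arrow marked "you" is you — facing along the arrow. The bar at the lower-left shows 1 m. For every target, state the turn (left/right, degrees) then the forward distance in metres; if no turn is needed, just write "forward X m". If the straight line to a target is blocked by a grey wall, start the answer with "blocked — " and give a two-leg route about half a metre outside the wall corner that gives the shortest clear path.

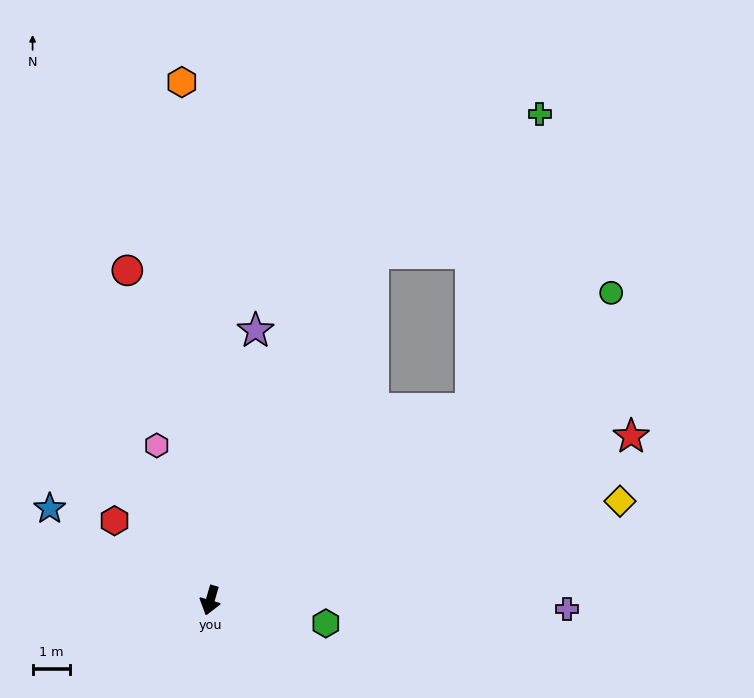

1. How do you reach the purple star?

turn right 173°, forward 7.3 m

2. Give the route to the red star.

turn left 127°, forward 12.1 m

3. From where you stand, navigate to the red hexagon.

turn right 114°, forward 3.3 m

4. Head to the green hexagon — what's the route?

turn left 95°, forward 3.2 m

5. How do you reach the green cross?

blocked — turn left 171°, forward 10.3 m, then turn right 25°, forward 5.8 m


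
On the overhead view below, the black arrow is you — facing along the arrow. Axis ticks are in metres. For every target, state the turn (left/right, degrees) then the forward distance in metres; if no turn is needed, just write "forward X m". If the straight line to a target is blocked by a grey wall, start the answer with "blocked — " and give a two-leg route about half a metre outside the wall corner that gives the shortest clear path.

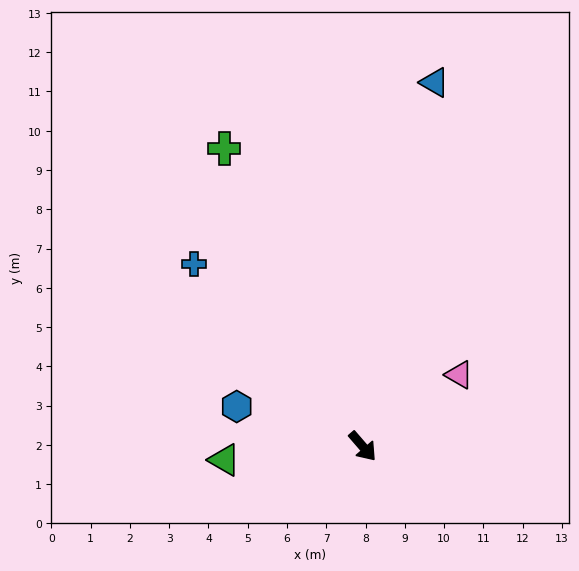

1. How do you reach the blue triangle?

turn left 128°, forward 9.4 m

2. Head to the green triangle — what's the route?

turn right 125°, forward 3.5 m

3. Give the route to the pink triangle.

turn left 86°, forward 3.1 m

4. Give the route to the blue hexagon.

turn right 148°, forward 3.4 m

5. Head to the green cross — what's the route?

turn left 164°, forward 8.4 m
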